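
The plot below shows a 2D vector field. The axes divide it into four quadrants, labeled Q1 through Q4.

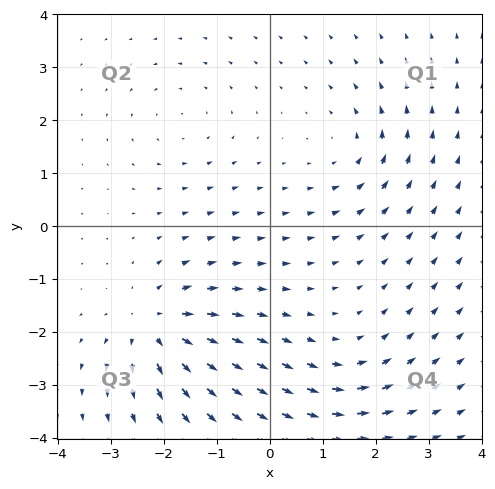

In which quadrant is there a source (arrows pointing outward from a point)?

Q3

The source sits at approximately (-2.2, -1.9), which lies in quadrant Q3. The divergence there is about +5, positive as expected for a source.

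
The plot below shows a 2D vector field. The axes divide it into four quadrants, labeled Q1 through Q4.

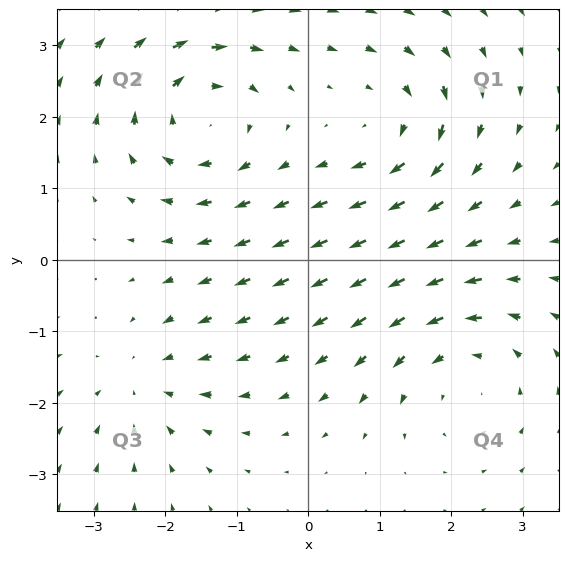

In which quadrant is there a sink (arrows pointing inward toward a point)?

The sink sits at approximately (-2.3, -1.7), which lies in quadrant Q3. The divergence there is about -3, negative as expected for a sink.

Q3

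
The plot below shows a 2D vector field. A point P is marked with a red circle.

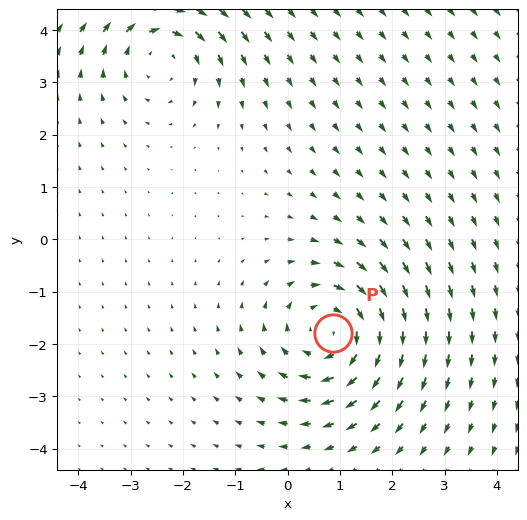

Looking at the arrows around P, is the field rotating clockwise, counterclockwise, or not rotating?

clockwise

Near P at (0.9, -1.8) the arrows circulate clockwise. The curl (z-component) there is about -4; negative curl means clockwise rotation.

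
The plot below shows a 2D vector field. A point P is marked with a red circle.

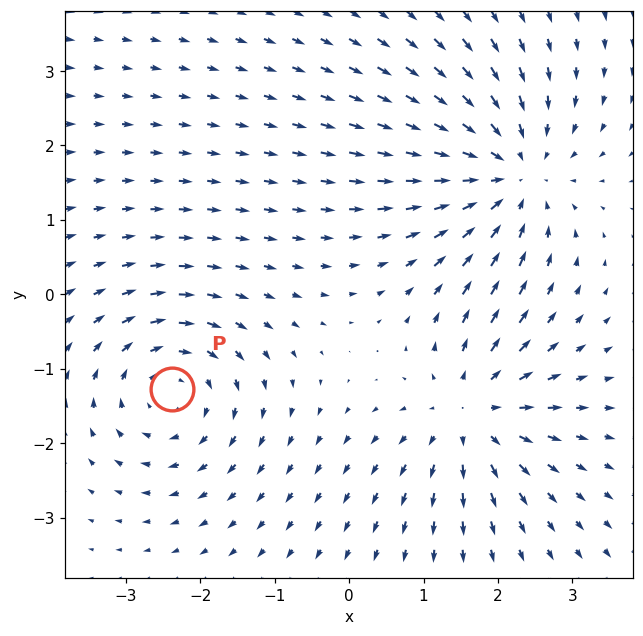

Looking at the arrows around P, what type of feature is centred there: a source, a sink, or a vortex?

vortex

At P (-2.4, -1.3) the arrows circulate clockwise. Divergence ≈0, curl about -4 — near-zero divergence with nonzero curl is a vortex.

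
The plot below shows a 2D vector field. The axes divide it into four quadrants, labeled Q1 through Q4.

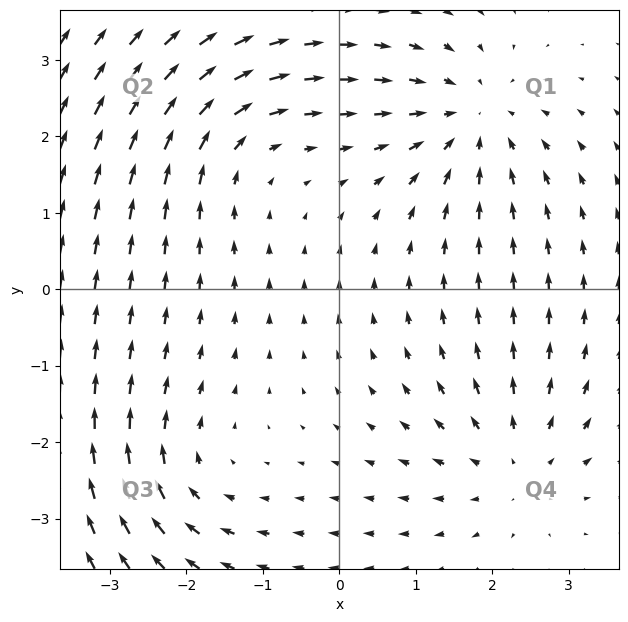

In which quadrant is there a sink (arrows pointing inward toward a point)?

Q1

The sink sits at approximately (1.7, 2.2), which lies in quadrant Q1. The divergence there is about -4, negative as expected for a sink.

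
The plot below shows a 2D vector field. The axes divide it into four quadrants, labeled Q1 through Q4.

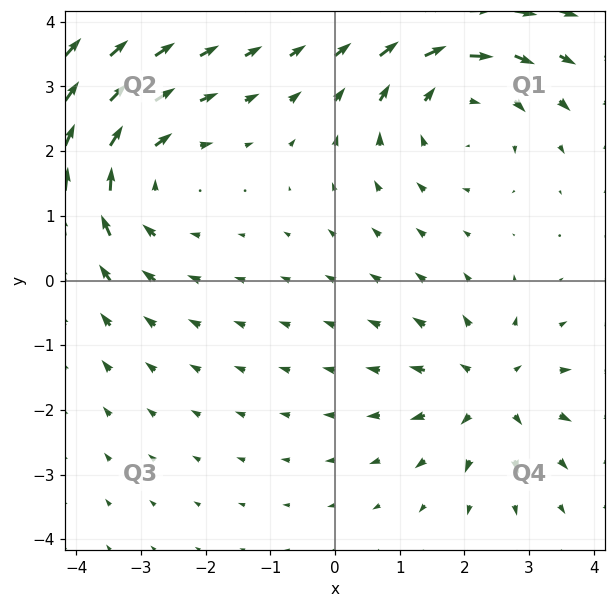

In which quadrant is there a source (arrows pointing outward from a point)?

Q4

The source sits at approximately (2.4, -1.7), which lies in quadrant Q4. The divergence there is about +4, positive as expected for a source.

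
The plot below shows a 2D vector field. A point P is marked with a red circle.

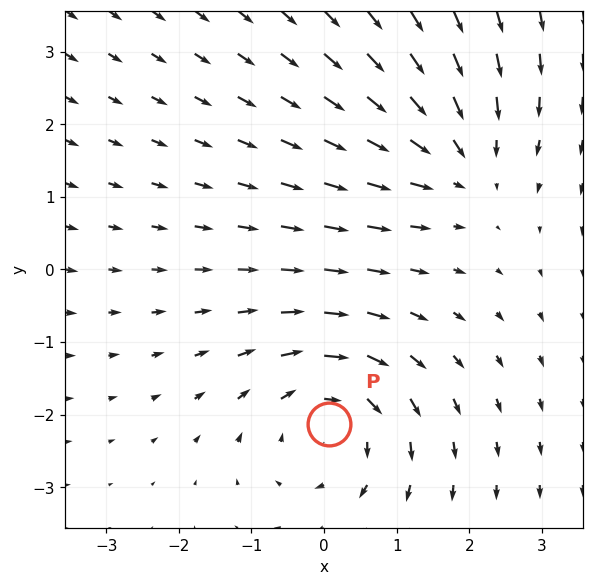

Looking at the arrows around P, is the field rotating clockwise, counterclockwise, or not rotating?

clockwise

Near P at (0.1, -2.1) the arrows circulate clockwise. The curl (z-component) there is about -3; negative curl means clockwise rotation.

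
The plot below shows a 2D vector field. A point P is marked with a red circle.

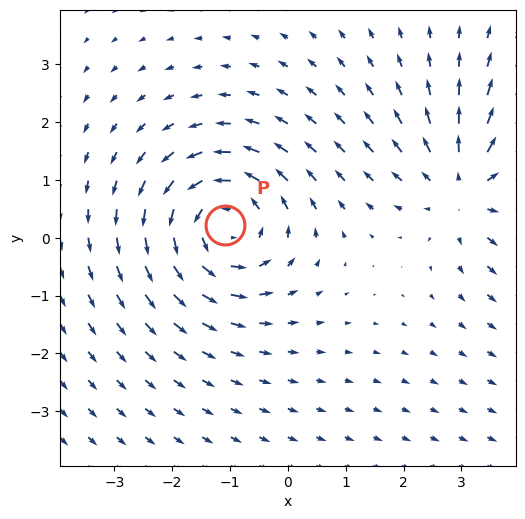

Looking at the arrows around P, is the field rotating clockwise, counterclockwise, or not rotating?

counterclockwise

Near P at (-1.1, 0.2) the arrows circulate counterclockwise. The curl (z-component) there is about +5; positive curl means counterclockwise rotation.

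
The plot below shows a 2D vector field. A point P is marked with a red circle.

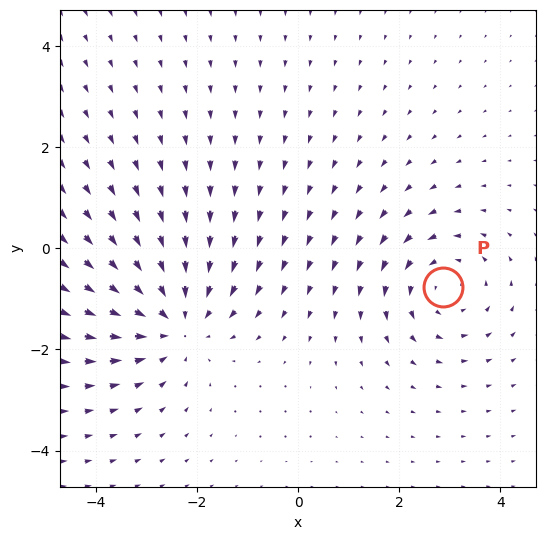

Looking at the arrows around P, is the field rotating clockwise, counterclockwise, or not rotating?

Near P at (2.9, -0.8) the arrows circulate counterclockwise. The curl (z-component) there is about +3; positive curl means counterclockwise rotation.

counterclockwise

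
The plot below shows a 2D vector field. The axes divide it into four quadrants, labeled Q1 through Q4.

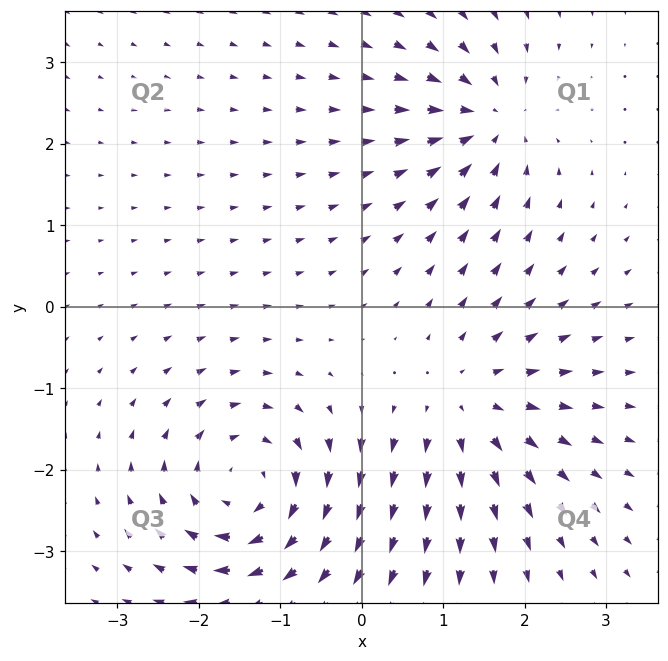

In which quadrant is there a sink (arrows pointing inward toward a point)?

The sink sits at approximately (1.6, 2.3), which lies in quadrant Q1. The divergence there is about -4, negative as expected for a sink.

Q1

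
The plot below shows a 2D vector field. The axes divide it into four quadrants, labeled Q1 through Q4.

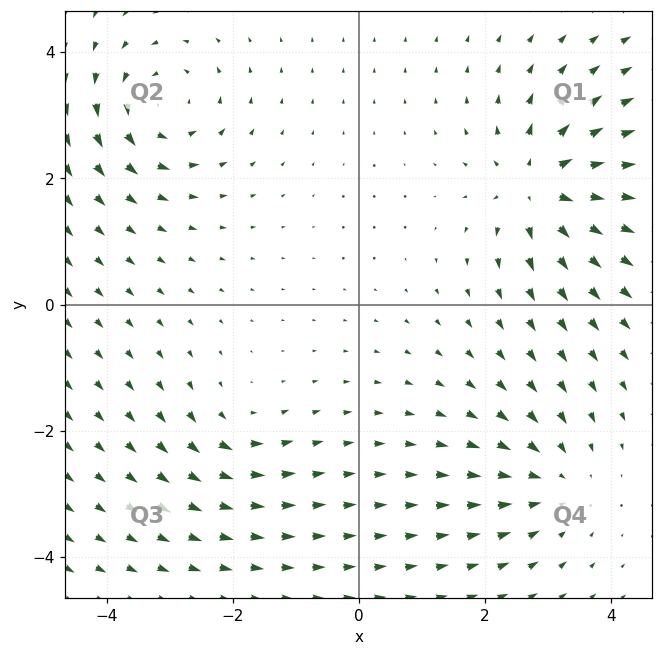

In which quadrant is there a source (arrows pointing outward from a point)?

The source sits at approximately (2.9, 1.9), which lies in quadrant Q1. The divergence there is about +5, positive as expected for a source.

Q1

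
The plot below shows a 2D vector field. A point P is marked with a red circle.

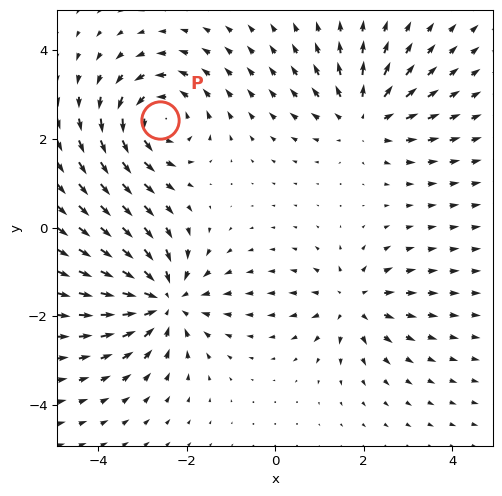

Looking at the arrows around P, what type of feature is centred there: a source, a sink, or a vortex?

At P (-2.6, 2.4) the arrows circulate counterclockwise. Divergence ≈0, curl about +4 — near-zero divergence with nonzero curl is a vortex.

vortex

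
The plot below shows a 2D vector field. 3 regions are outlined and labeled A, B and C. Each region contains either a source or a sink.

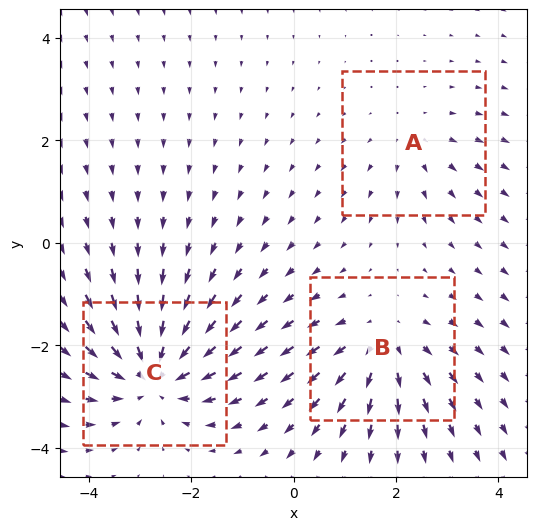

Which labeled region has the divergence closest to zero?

Divergence at each region's feature centre — A: about +2, B: about +3, C: about -5. Region A is closest to zero.

A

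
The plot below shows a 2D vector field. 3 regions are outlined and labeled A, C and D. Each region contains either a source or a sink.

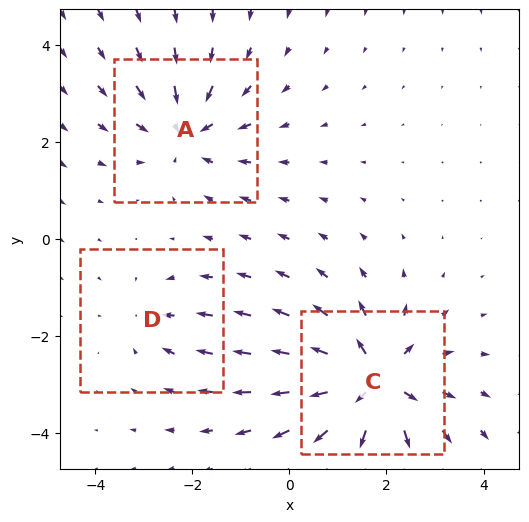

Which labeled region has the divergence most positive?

C

Divergence at each region's feature centre — A: about -4, C: about +5, D: about -2. Region C is most positive.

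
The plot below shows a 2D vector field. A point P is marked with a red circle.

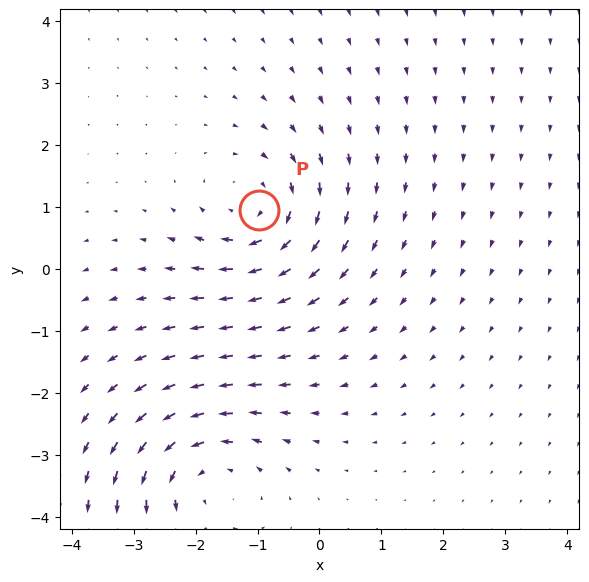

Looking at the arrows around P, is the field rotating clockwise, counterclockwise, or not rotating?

clockwise

Near P at (-1.0, 0.9) the arrows circulate clockwise. The curl (z-component) there is about -3; negative curl means clockwise rotation.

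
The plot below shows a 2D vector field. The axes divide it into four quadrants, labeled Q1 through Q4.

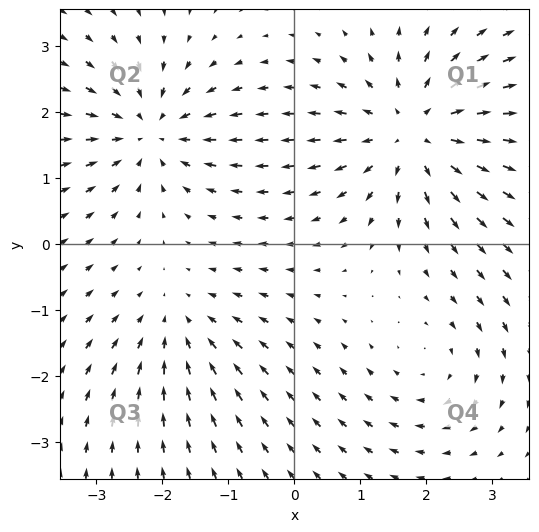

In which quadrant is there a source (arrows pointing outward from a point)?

Q1

The source sits at approximately (1.8, 1.7), which lies in quadrant Q1. The divergence there is about +4, positive as expected for a source.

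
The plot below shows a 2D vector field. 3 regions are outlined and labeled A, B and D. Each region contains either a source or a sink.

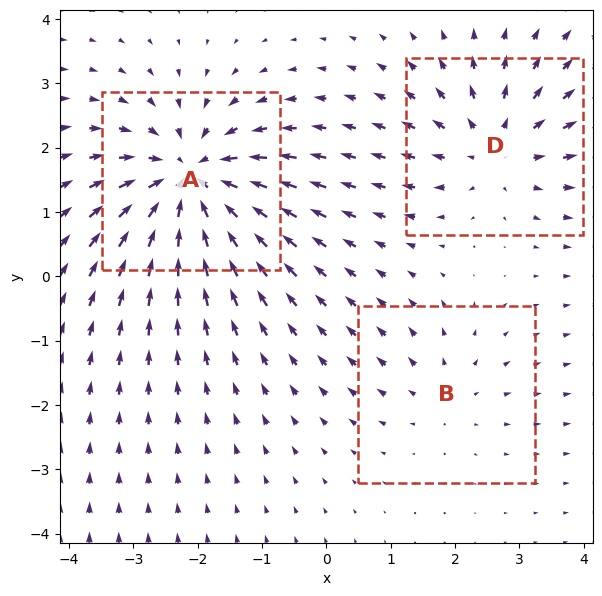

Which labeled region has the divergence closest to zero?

Divergence at each region's feature centre — A: about -5, B: about +2, D: about +3. Region B is closest to zero.

B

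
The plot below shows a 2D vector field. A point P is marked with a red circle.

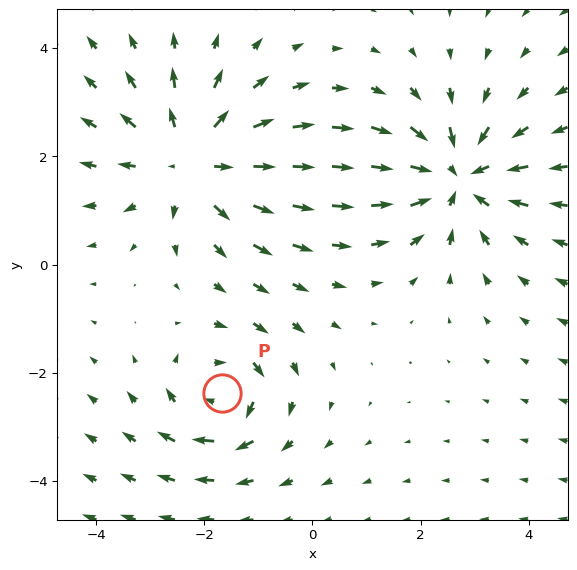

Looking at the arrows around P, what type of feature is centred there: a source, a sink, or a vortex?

At P (-1.7, -2.4) the arrows circulate clockwise. Divergence ≈0, curl about -4 — near-zero divergence with nonzero curl is a vortex.

vortex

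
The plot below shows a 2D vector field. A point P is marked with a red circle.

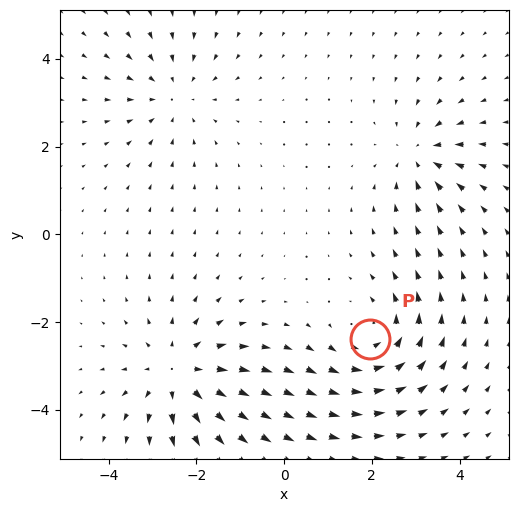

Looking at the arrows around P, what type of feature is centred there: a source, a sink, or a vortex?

At P (2.0, -2.4) the arrows circulate counterclockwise. Divergence ≈0, curl about +4 — near-zero divergence with nonzero curl is a vortex.

vortex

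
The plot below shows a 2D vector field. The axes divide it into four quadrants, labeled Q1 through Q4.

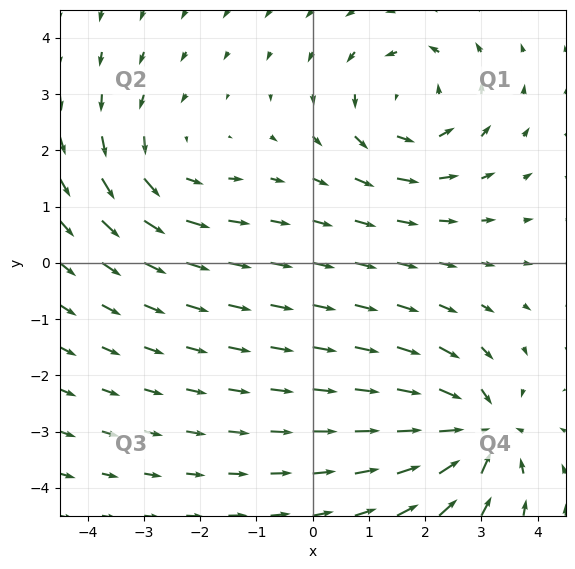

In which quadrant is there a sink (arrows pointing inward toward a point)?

The sink sits at approximately (2.9, -3.0), which lies in quadrant Q4. The divergence there is about -5, negative as expected for a sink.

Q4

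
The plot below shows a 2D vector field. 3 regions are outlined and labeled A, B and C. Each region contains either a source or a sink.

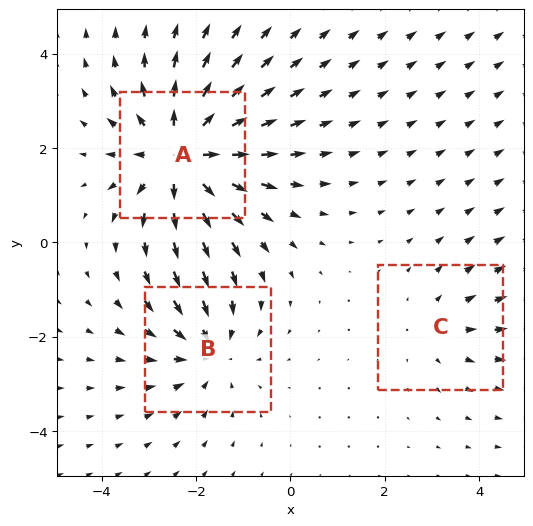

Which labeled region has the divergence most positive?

Divergence at each region's feature centre — A: about +4, B: about -3, C: about +2. Region A is most positive.

A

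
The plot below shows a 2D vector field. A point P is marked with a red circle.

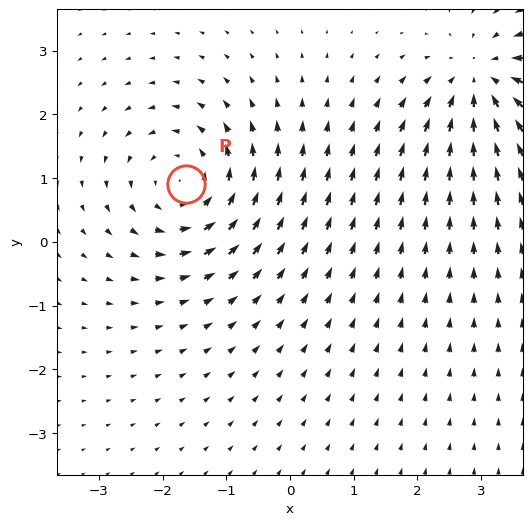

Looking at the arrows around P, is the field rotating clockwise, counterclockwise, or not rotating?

counterclockwise

Near P at (-1.6, 0.9) the arrows circulate counterclockwise. The curl (z-component) there is about +4; positive curl means counterclockwise rotation.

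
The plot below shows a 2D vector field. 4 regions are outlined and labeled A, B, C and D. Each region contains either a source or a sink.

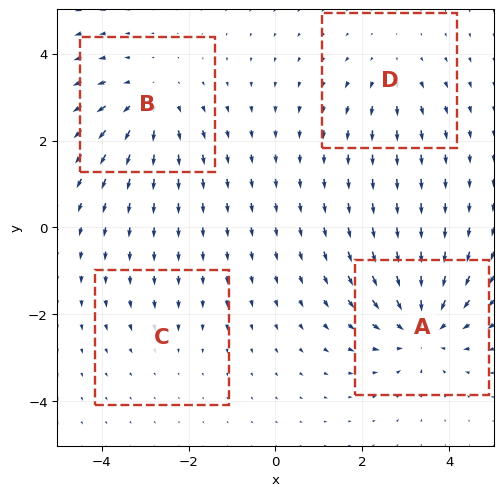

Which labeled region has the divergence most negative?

Divergence at each region's feature centre — A: about -5, B: about +4, C: about -2, D: about +3. Region A is most negative.

A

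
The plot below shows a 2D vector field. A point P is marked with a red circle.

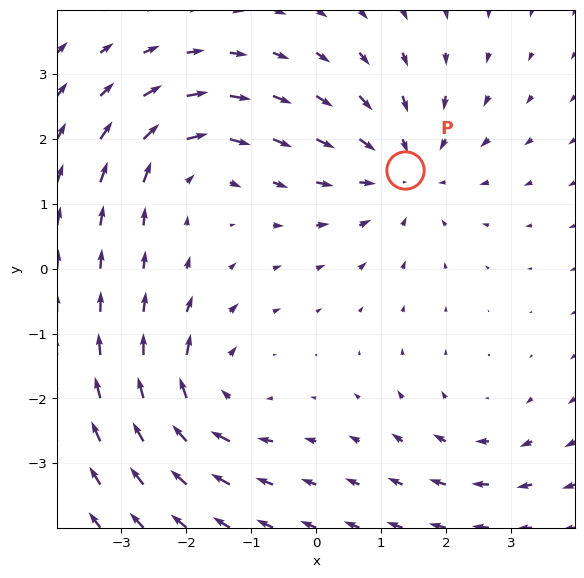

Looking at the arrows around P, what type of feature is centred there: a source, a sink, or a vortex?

sink

At P (1.4, 1.5) the arrows converge inward. Divergence about -4, curl ≈0 — negative divergence with near-zero curl is a sink.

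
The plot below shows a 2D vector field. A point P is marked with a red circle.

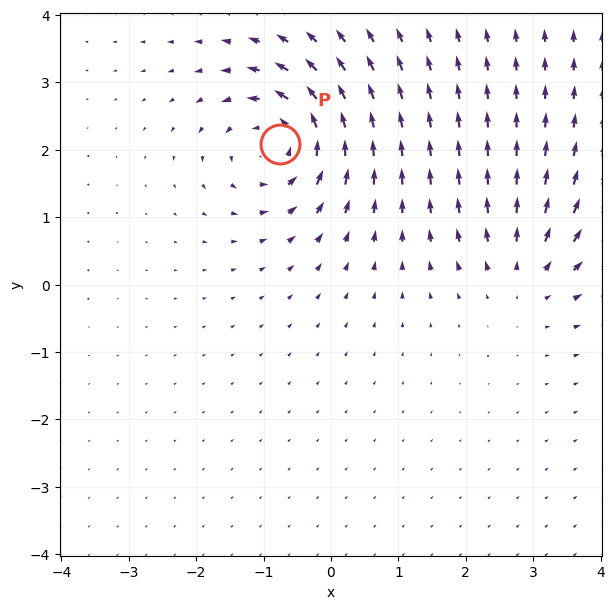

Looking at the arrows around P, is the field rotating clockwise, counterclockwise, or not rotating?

Near P at (-0.8, 2.1) the arrows circulate counterclockwise. The curl (z-component) there is about +6; positive curl means counterclockwise rotation.

counterclockwise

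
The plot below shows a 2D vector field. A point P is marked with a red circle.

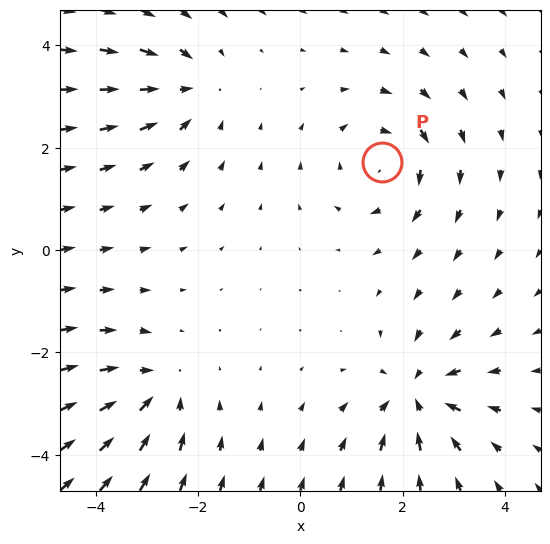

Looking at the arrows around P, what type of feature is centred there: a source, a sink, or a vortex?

vortex

At P (1.6, 1.7) the arrows circulate clockwise. Divergence ≈0, curl about -4 — near-zero divergence with nonzero curl is a vortex.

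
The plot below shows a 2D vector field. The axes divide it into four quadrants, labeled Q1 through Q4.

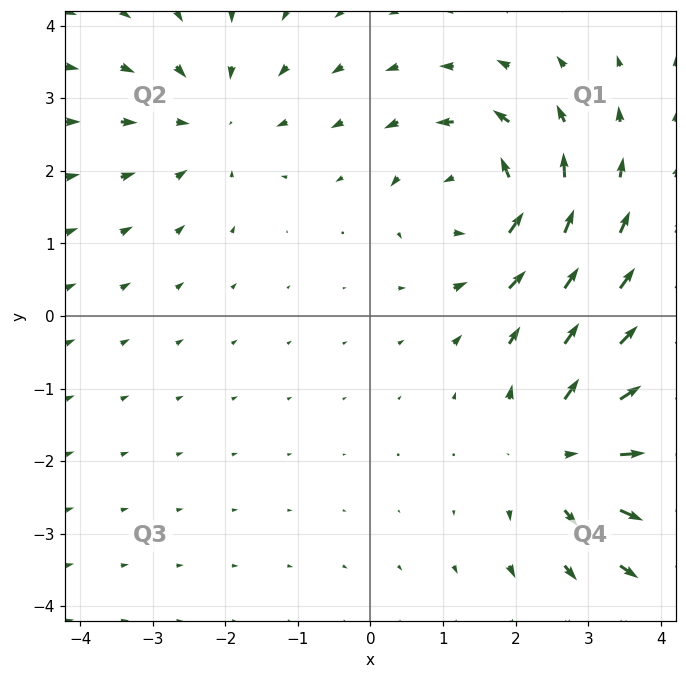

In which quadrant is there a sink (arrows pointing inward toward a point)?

The sink sits at approximately (-2.2, 2.7), which lies in quadrant Q2. The divergence there is about -3, negative as expected for a sink.

Q2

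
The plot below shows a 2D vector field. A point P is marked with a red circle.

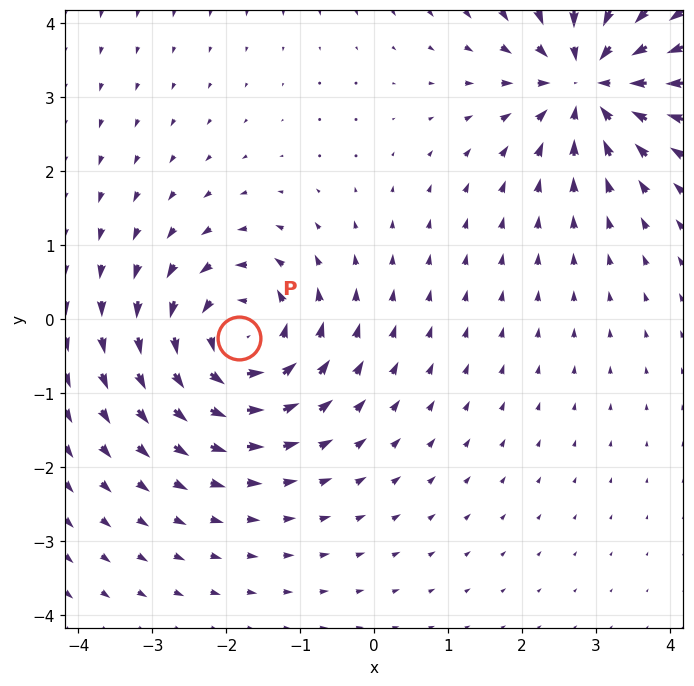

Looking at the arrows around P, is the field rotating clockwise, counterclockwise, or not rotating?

counterclockwise

Near P at (-1.8, -0.2) the arrows circulate counterclockwise. The curl (z-component) there is about +3; positive curl means counterclockwise rotation.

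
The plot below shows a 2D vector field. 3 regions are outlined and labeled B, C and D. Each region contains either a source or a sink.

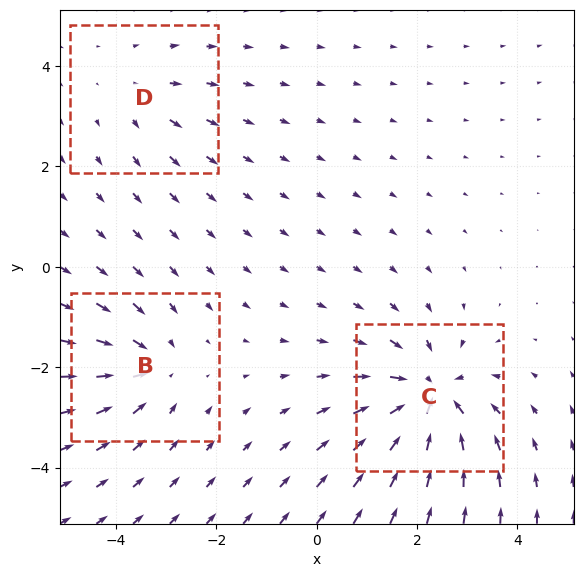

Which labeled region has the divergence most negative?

Divergence at each region's feature centre — B: about -3, C: about -5, D: about +2. Region C is most negative.

C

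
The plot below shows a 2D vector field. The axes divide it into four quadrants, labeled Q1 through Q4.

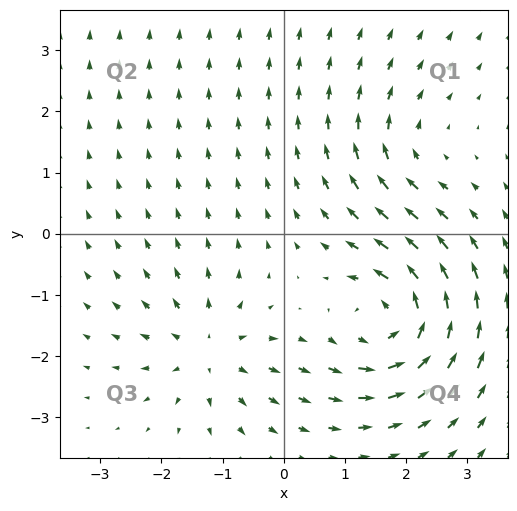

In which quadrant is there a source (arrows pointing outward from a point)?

Q3

The source sits at approximately (-1.2, -1.9), which lies in quadrant Q3. The divergence there is about +4, positive as expected for a source.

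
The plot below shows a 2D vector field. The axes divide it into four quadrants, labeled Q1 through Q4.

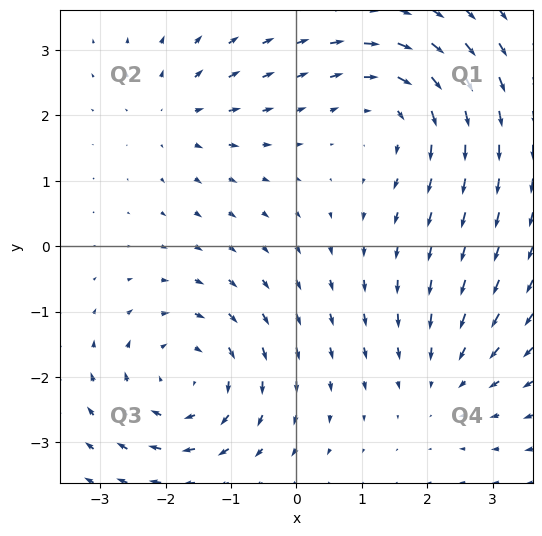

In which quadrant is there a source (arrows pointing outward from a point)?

Q2

The source sits at approximately (-1.8, 2.0), which lies in quadrant Q2. The divergence there is about +3, positive as expected for a source.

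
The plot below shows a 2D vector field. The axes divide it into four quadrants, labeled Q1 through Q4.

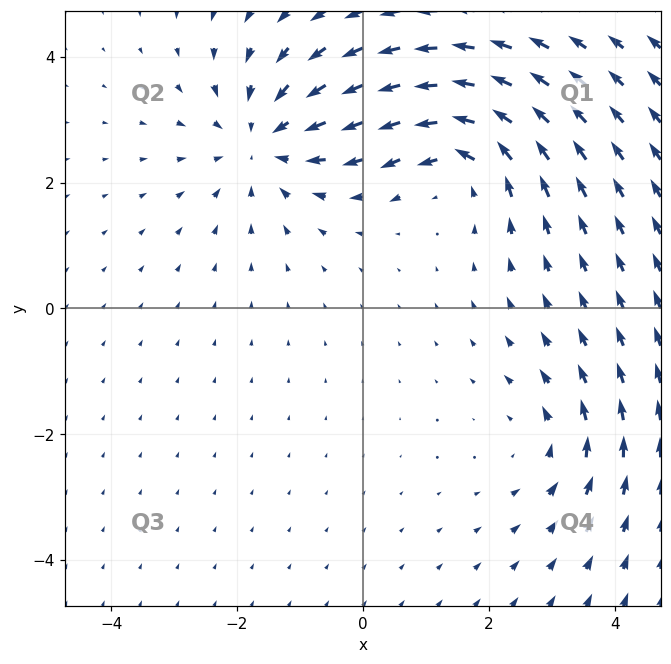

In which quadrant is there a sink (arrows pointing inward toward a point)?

The sink sits at approximately (-1.6, 2.7), which lies in quadrant Q2. The divergence there is about -4, negative as expected for a sink.

Q2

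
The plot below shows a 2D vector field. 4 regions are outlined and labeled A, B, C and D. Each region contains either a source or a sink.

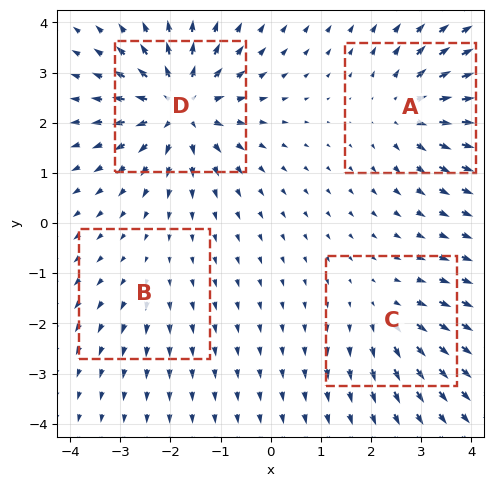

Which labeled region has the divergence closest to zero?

B

Divergence at each region's feature centre — A: about +5, B: about +2, C: about +3, D: about +8. Region B is closest to zero.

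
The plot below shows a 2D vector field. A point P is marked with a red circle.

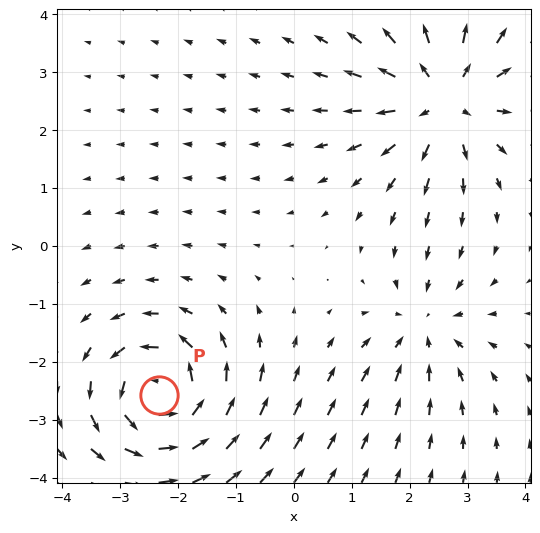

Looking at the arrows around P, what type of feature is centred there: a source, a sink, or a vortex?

At P (-2.3, -2.6) the arrows circulate counterclockwise. Divergence ≈0, curl about +6 — near-zero divergence with nonzero curl is a vortex.

vortex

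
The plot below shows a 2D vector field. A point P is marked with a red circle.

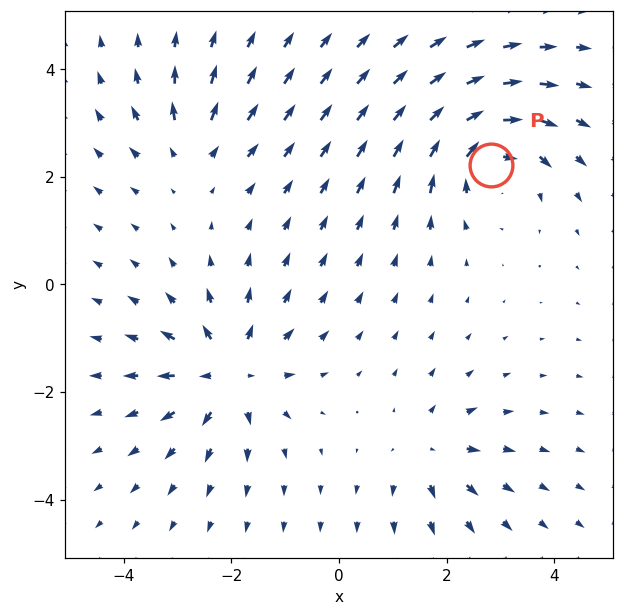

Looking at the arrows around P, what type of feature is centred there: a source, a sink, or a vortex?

At P (2.8, 2.2) the arrows circulate clockwise. Divergence ≈0, curl about -6 — near-zero divergence with nonzero curl is a vortex.

vortex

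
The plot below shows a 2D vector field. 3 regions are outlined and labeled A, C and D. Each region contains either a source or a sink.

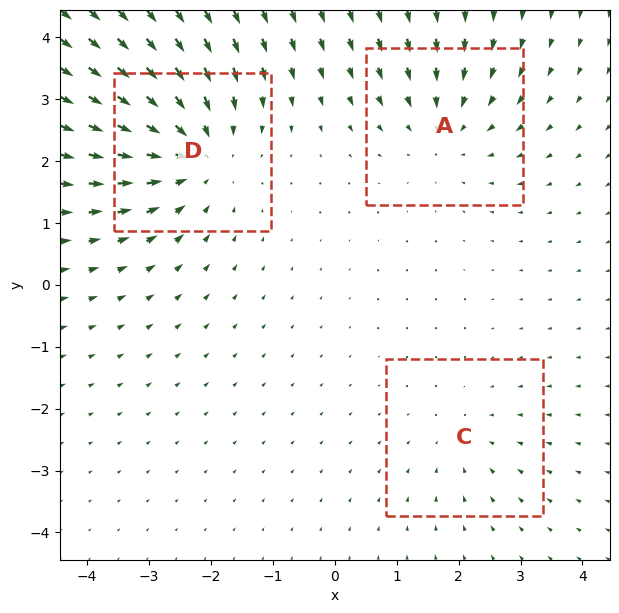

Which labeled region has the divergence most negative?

D

Divergence at each region's feature centre — A: about -3, C: about -2, D: about -4. Region D is most negative.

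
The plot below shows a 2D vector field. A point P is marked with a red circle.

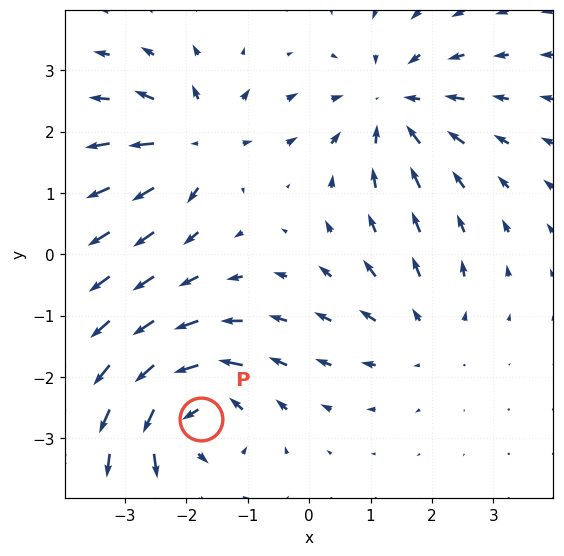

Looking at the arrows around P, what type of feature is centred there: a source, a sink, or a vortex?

At P (-1.8, -2.7) the arrows circulate counterclockwise. Divergence ≈0, curl about +6 — near-zero divergence with nonzero curl is a vortex.

vortex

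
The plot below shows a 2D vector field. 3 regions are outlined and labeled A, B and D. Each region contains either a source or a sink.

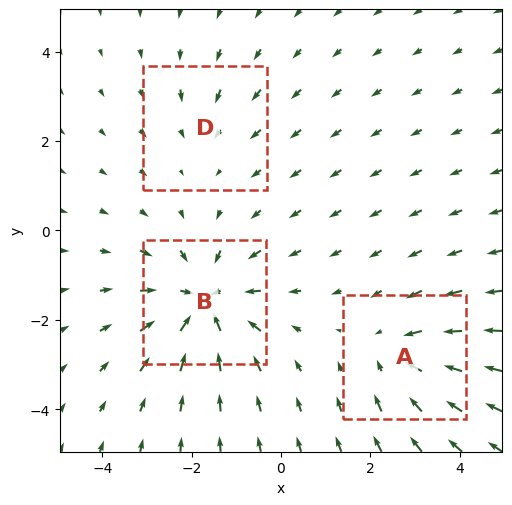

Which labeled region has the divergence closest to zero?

D

Divergence at each region's feature centre — A: about -3, B: about -5, D: about -2. Region D is closest to zero.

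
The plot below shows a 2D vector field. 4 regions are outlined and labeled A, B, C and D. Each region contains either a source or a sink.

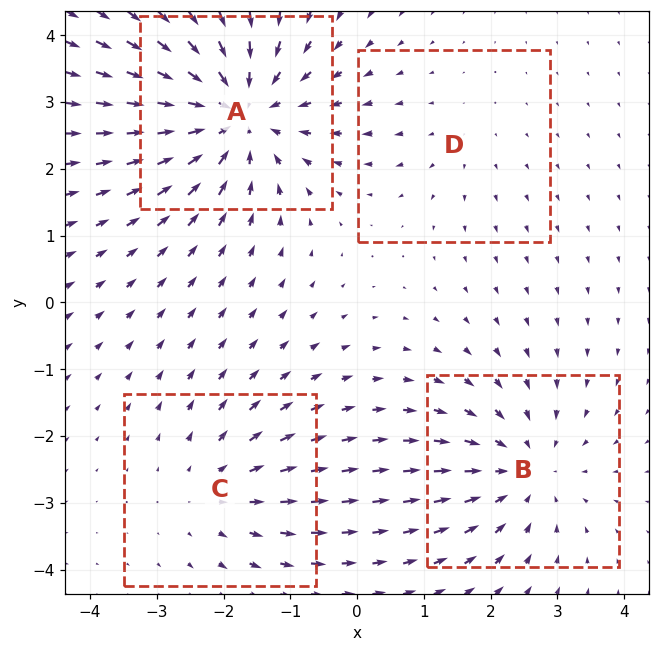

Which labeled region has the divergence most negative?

A

Divergence at each region's feature centre — A: about -6, B: about -4, C: about +3, D: about +2. Region A is most negative.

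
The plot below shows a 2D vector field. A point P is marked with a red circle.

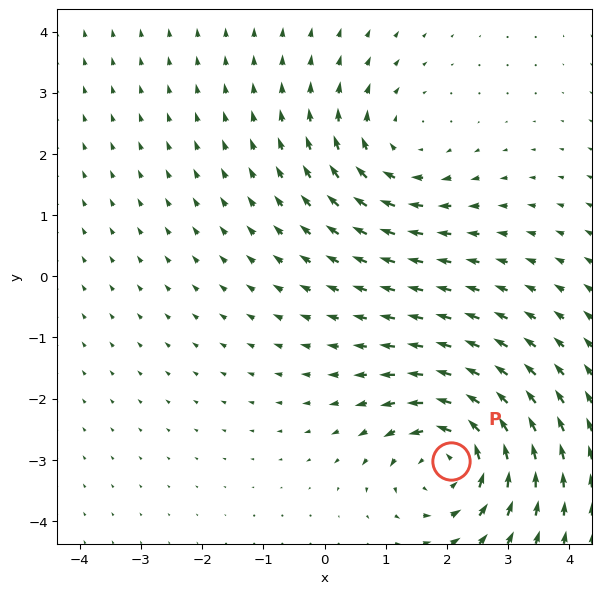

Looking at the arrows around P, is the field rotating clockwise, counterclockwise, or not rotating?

counterclockwise

Near P at (2.1, -3.0) the arrows circulate counterclockwise. The curl (z-component) there is about +4; positive curl means counterclockwise rotation.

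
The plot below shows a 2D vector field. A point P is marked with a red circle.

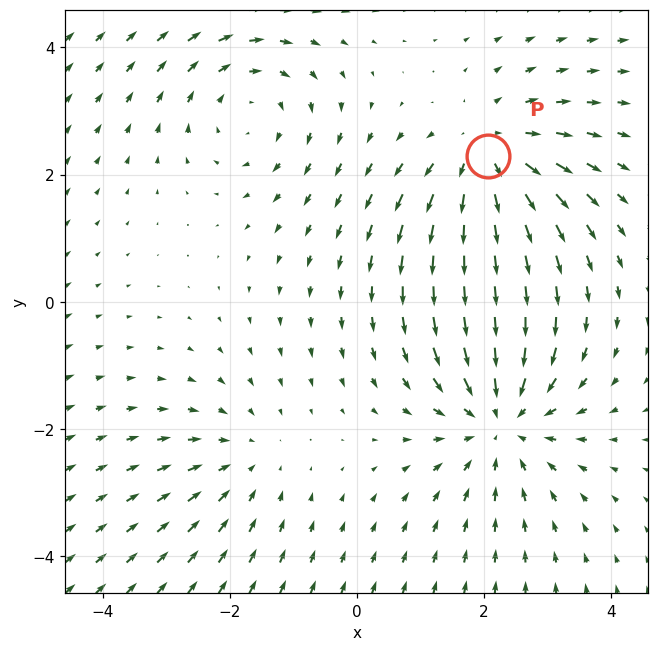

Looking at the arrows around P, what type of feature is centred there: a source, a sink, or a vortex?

At P (2.1, 2.3) the arrows spread outward. Divergence about +4, curl ≈0 — positive divergence with near-zero curl is a source.

source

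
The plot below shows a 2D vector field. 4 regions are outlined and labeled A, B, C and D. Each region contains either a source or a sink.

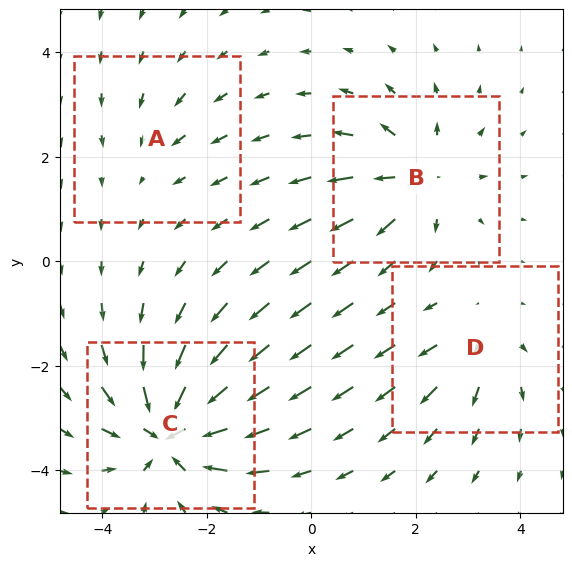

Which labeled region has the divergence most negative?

C

Divergence at each region's feature centre — A: about -2, B: about +5, C: about -8, D: about +4. Region C is most negative.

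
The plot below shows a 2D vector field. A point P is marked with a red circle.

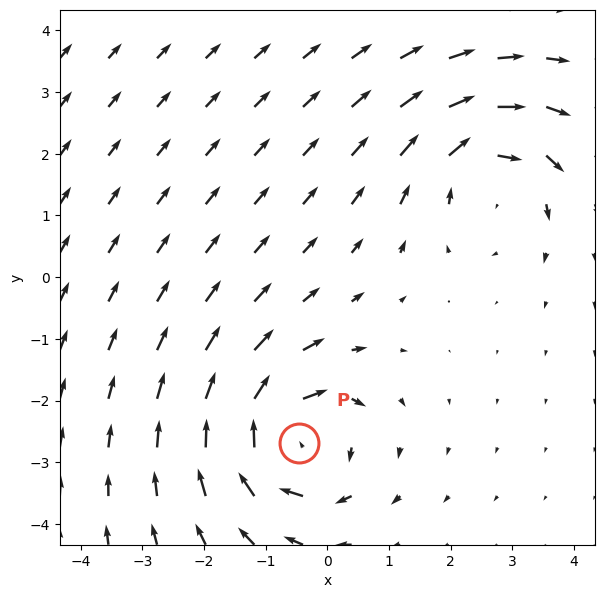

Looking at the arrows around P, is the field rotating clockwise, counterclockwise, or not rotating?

clockwise

Near P at (-0.5, -2.7) the arrows circulate clockwise. The curl (z-component) there is about -6; negative curl means clockwise rotation.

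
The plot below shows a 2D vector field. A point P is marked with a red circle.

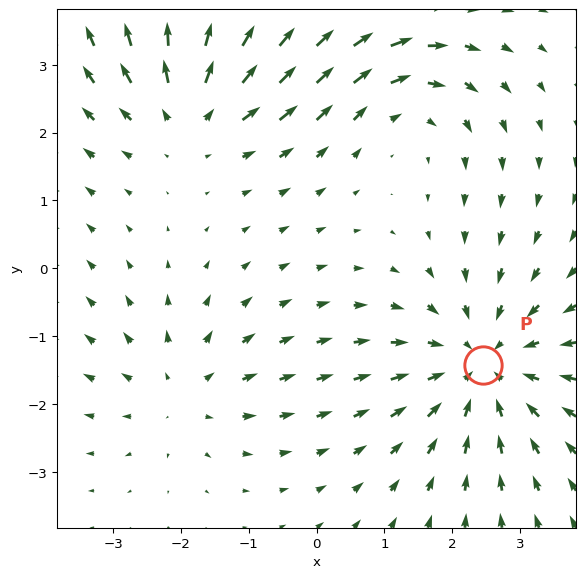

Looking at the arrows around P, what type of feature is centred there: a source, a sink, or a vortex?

sink

At P (2.5, -1.4) the arrows converge inward. Divergence about -4, curl ≈0 — negative divergence with near-zero curl is a sink.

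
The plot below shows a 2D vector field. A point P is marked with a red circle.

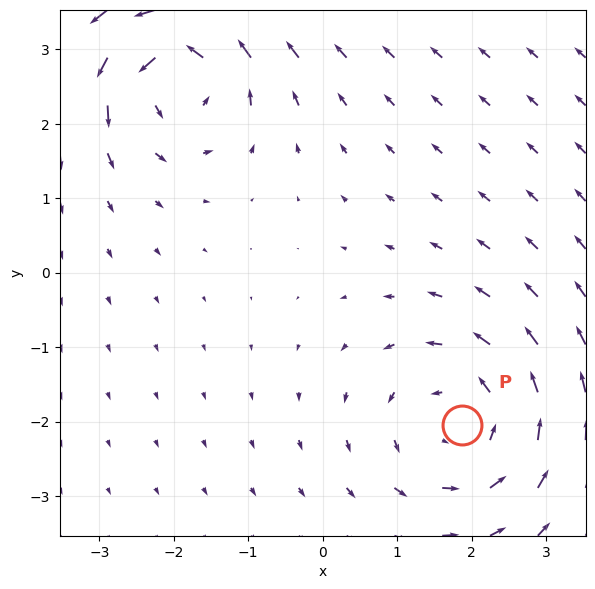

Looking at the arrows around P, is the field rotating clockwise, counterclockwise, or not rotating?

counterclockwise

Near P at (1.9, -2.0) the arrows circulate counterclockwise. The curl (z-component) there is about +4; positive curl means counterclockwise rotation.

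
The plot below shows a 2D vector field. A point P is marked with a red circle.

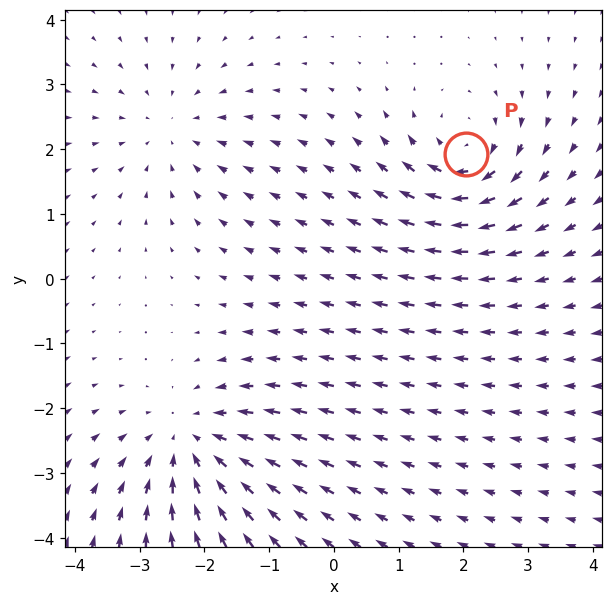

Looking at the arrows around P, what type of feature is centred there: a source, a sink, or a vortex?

At P (2.0, 1.9) the arrows circulate clockwise. Divergence ≈0, curl about -5 — near-zero divergence with nonzero curl is a vortex.

vortex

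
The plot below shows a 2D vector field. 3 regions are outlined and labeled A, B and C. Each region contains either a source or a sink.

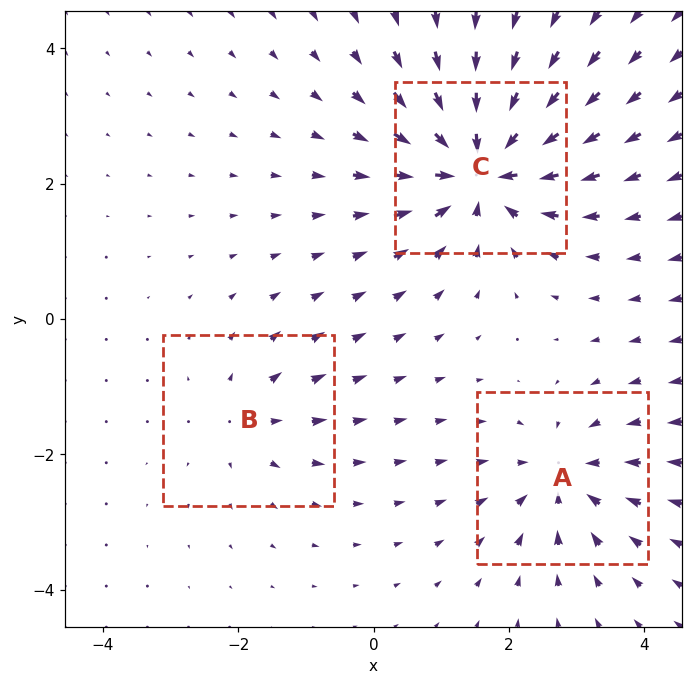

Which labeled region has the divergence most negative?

C

Divergence at each region's feature centre — A: about -3, B: about +2, C: about -6. Region C is most negative.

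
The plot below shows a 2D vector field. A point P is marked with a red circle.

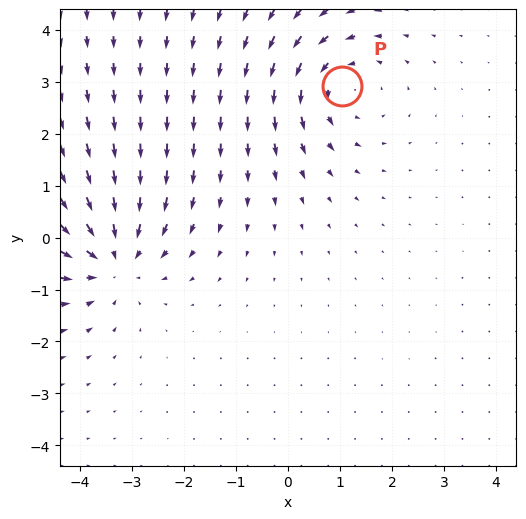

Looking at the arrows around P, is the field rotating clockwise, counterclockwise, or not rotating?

counterclockwise

Near P at (1.0, 2.9) the arrows circulate counterclockwise. The curl (z-component) there is about +2; positive curl means counterclockwise rotation.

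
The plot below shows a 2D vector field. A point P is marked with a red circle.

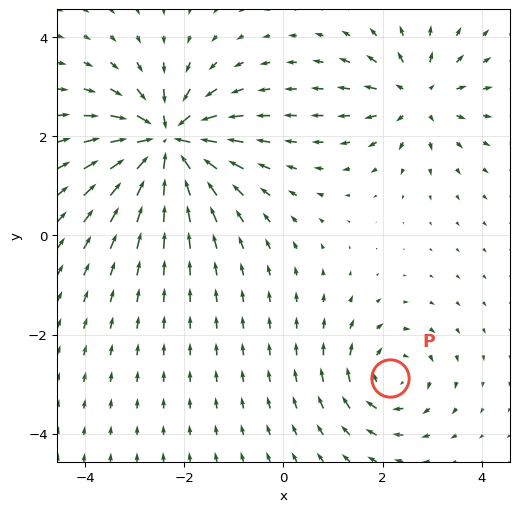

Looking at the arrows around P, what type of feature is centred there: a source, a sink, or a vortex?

vortex

At P (2.2, -2.9) the arrows circulate clockwise. Divergence ≈0, curl about -4 — near-zero divergence with nonzero curl is a vortex.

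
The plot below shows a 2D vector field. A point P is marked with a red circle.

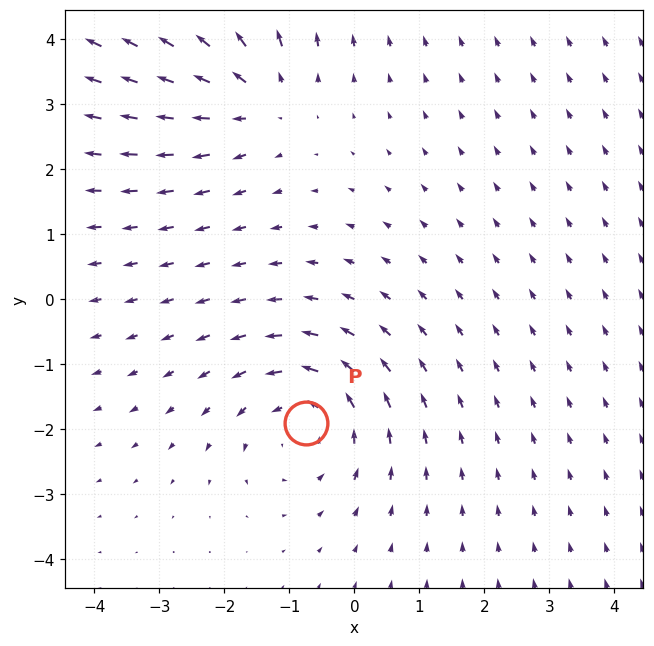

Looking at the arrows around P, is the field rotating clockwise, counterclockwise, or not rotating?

counterclockwise

Near P at (-0.7, -1.9) the arrows circulate counterclockwise. The curl (z-component) there is about +3; positive curl means counterclockwise rotation.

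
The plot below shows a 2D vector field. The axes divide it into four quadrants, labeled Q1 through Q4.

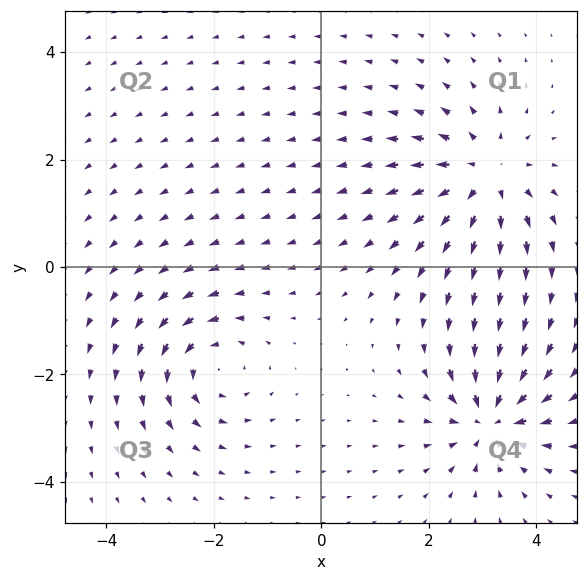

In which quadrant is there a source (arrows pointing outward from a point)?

The source sits at approximately (3.0, 1.7), which lies in quadrant Q1. The divergence there is about +4, positive as expected for a source.

Q1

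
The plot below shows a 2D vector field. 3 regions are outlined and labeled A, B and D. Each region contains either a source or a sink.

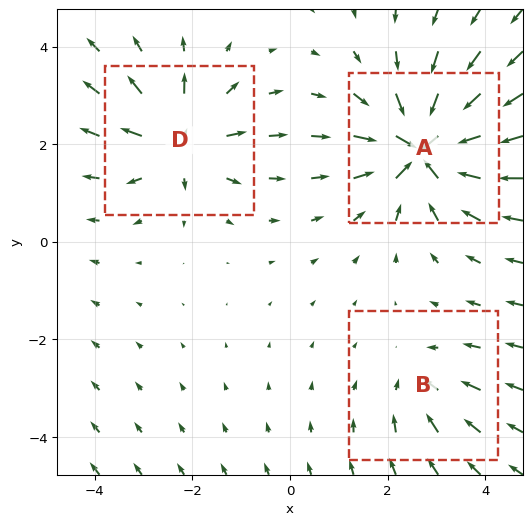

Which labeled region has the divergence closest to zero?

Divergence at each region's feature centre — A: about -6, B: about -3, D: about +4. Region B is closest to zero.

B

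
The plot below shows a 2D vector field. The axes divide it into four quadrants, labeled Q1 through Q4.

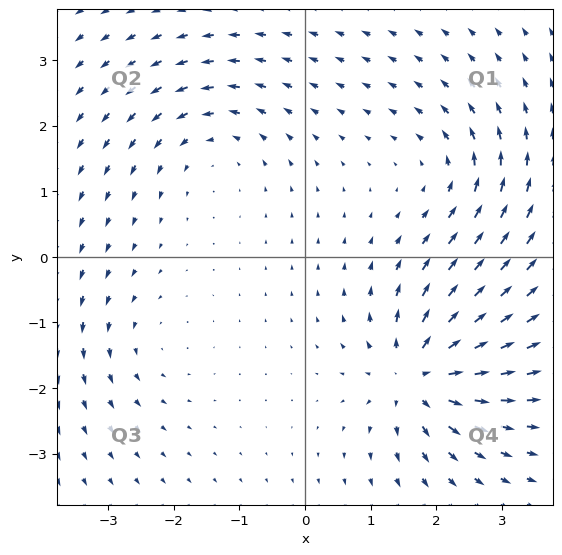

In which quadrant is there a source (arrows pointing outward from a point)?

The source sits at approximately (1.7, -1.8), which lies in quadrant Q4. The divergence there is about +7, positive as expected for a source.

Q4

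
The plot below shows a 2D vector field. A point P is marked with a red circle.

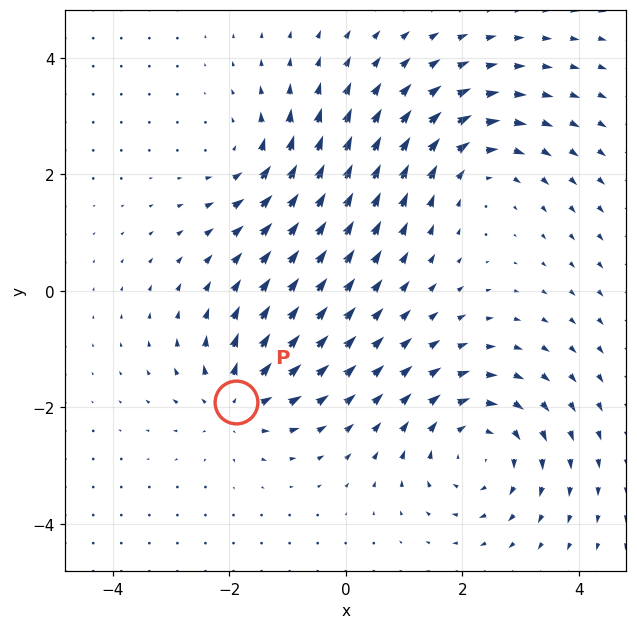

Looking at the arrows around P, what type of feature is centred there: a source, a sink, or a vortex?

source

At P (-1.9, -1.9) the arrows spread outward. Divergence about +5, curl ≈0 — positive divergence with near-zero curl is a source.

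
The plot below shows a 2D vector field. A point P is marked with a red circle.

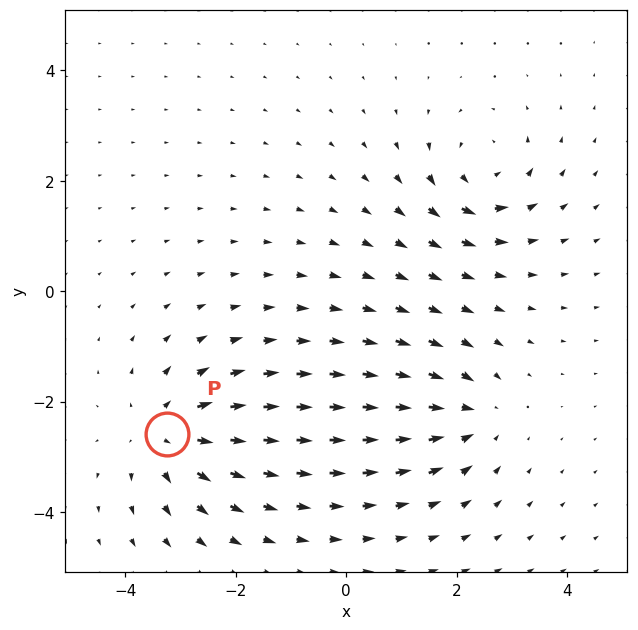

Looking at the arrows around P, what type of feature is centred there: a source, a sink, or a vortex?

At P (-3.3, -2.6) the arrows spread outward. Divergence about +5, curl ≈0 — positive divergence with near-zero curl is a source.

source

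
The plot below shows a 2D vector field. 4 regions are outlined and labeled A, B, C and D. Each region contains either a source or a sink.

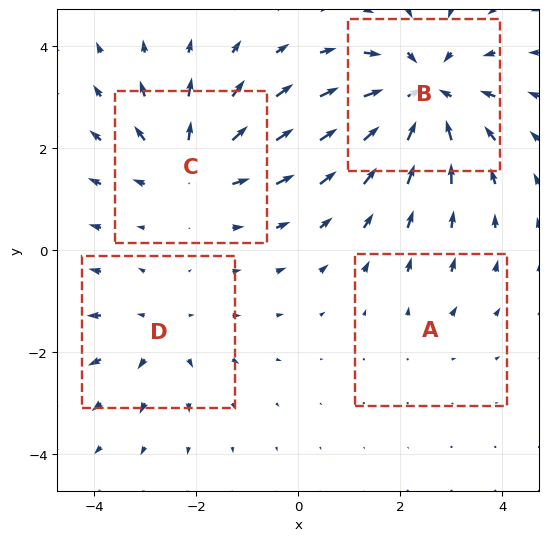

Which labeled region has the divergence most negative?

B

Divergence at each region's feature centre — A: about +2, B: about -6, C: about +4, D: about +3. Region B is most negative.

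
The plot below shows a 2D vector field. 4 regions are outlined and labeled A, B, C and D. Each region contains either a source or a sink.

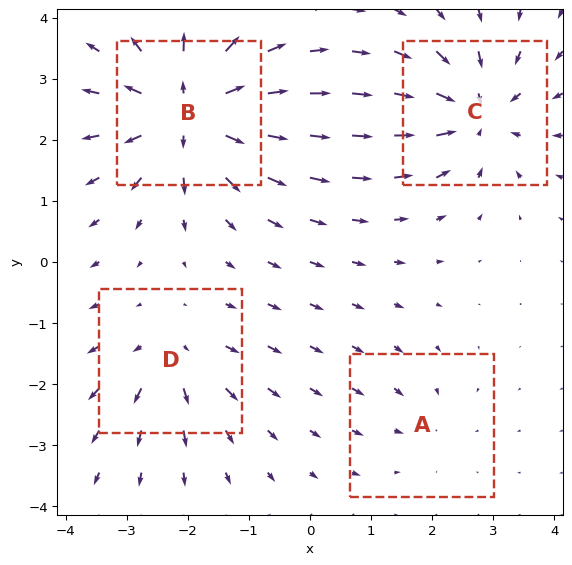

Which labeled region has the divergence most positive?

B

Divergence at each region's feature centre — A: about -2, B: about +7, C: about -6, D: about +4. Region B is most positive.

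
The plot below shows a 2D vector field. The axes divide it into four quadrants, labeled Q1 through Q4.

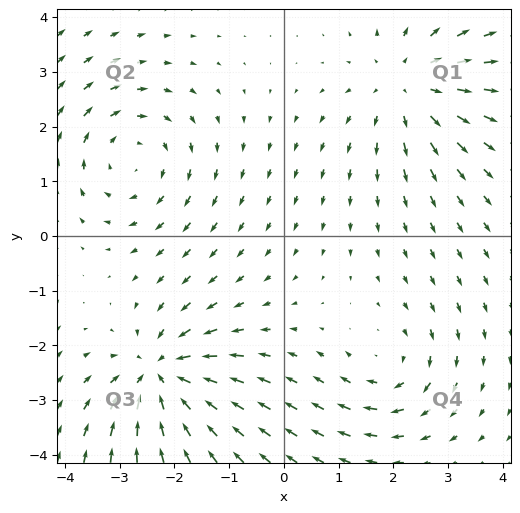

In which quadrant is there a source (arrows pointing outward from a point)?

The source sits at approximately (2.3, 2.8), which lies in quadrant Q1. The divergence there is about +4, positive as expected for a source.

Q1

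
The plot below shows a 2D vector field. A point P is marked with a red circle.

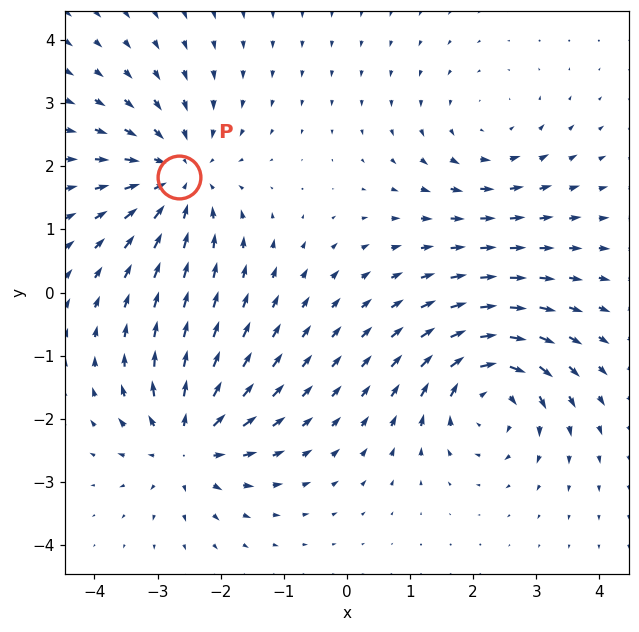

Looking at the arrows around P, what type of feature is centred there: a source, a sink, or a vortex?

sink

At P (-2.7, 1.8) the arrows converge inward. Divergence about -5, curl ≈0 — negative divergence with near-zero curl is a sink.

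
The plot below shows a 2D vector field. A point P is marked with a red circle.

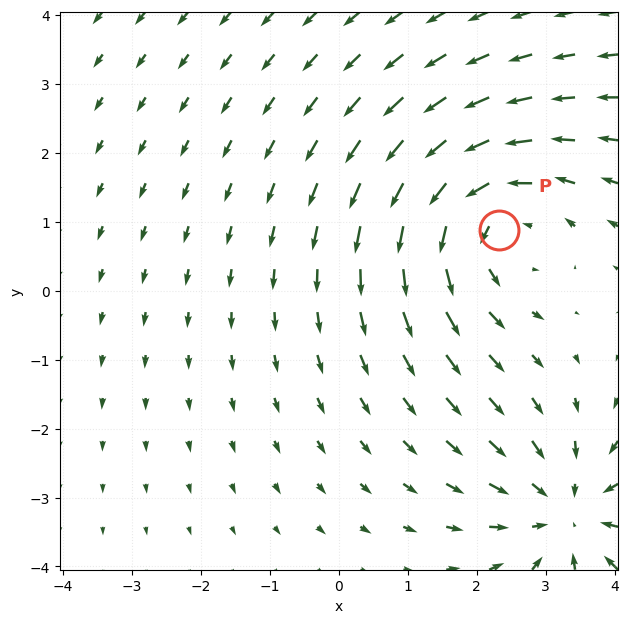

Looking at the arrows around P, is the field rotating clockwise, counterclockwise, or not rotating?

Near P at (2.3, 0.9) the arrows circulate counterclockwise. The curl (z-component) there is about +4; positive curl means counterclockwise rotation.

counterclockwise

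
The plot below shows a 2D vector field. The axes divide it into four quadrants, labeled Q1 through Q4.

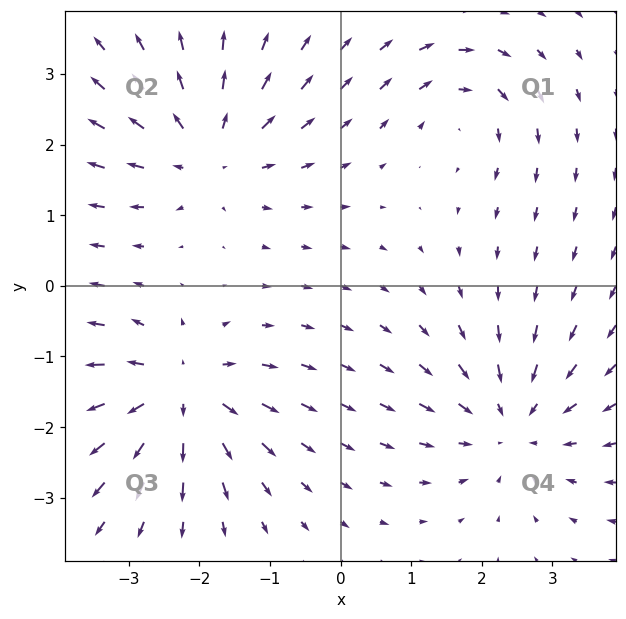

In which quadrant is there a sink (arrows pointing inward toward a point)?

Q4

The sink sits at approximately (2.4, -2.0), which lies in quadrant Q4. The divergence there is about -4, negative as expected for a sink.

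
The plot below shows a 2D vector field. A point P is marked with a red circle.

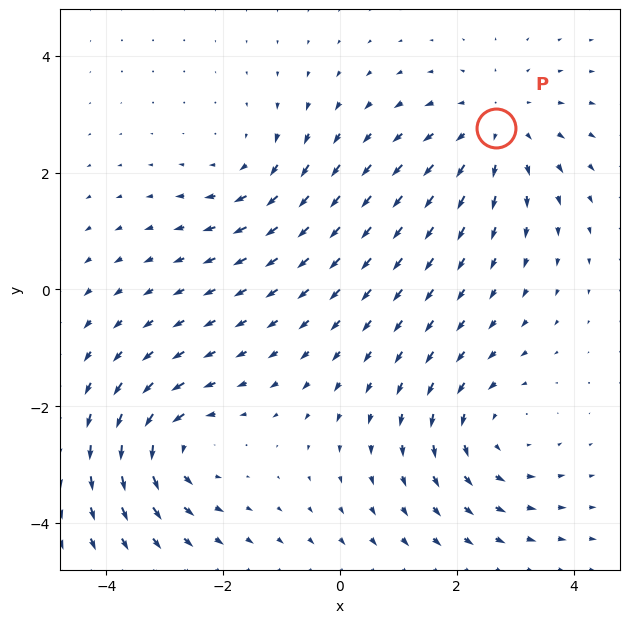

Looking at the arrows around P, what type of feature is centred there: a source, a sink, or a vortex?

At P (2.7, 2.8) the arrows spread outward. Divergence about +4, curl ≈0 — positive divergence with near-zero curl is a source.

source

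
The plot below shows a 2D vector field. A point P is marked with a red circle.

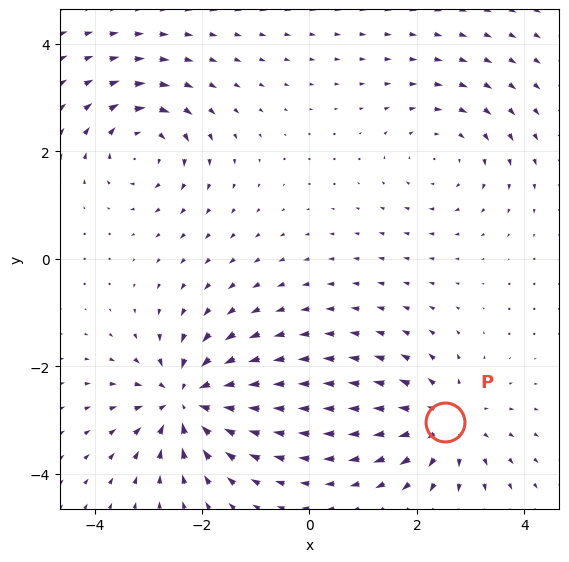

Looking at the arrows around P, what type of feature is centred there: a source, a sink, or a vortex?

At P (2.5, -3.0) the arrows spread outward. Divergence about +4, curl ≈0 — positive divergence with near-zero curl is a source.

source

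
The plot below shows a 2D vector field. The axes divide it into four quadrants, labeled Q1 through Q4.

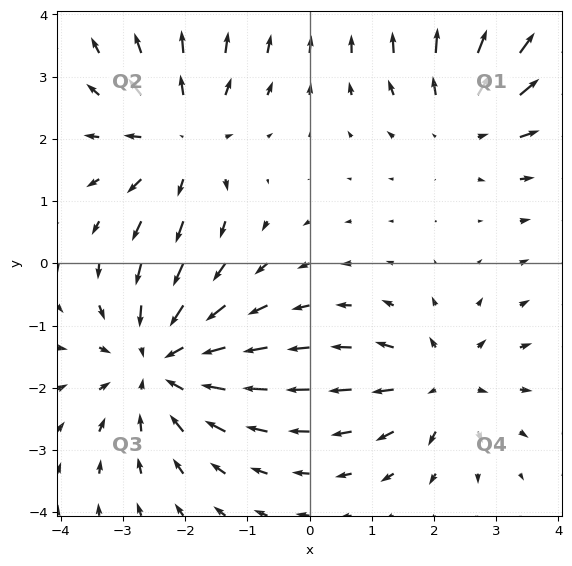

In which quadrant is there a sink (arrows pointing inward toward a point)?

The sink sits at approximately (-2.4, -1.6), which lies in quadrant Q3. The divergence there is about -4, negative as expected for a sink.

Q3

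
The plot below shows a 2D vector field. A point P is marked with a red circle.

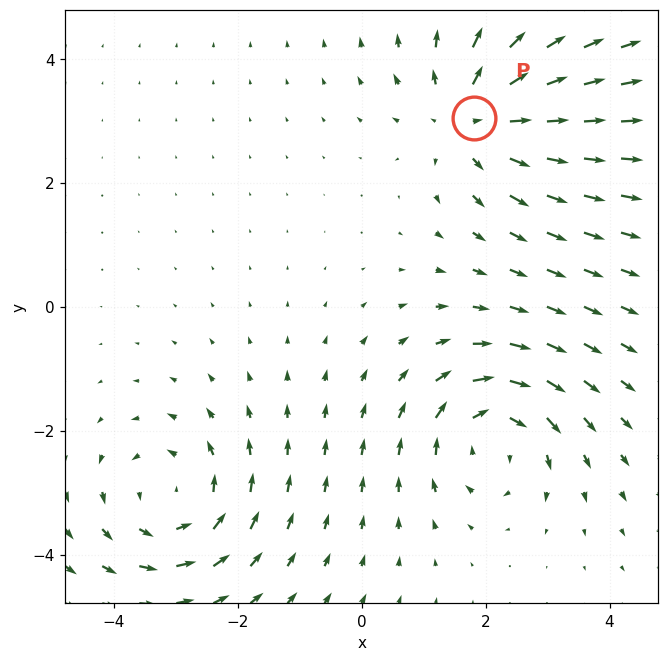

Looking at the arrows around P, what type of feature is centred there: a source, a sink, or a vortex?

At P (1.8, 3.0) the arrows spread outward. Divergence about +4, curl ≈0 — positive divergence with near-zero curl is a source.

source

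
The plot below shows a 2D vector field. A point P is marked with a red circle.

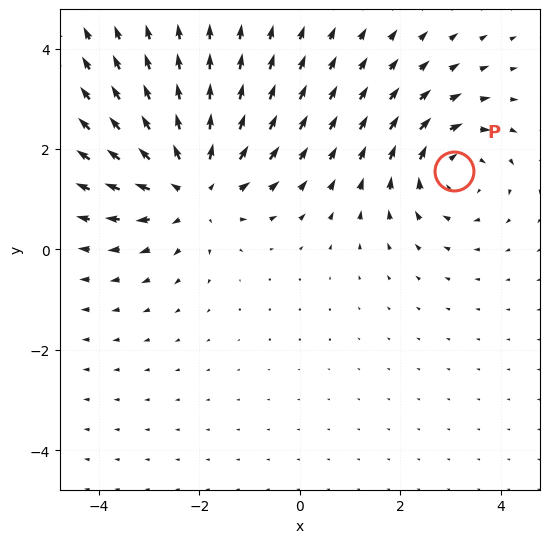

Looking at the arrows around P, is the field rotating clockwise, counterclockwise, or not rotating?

clockwise

Near P at (3.1, 1.6) the arrows circulate clockwise. The curl (z-component) there is about -3; negative curl means clockwise rotation.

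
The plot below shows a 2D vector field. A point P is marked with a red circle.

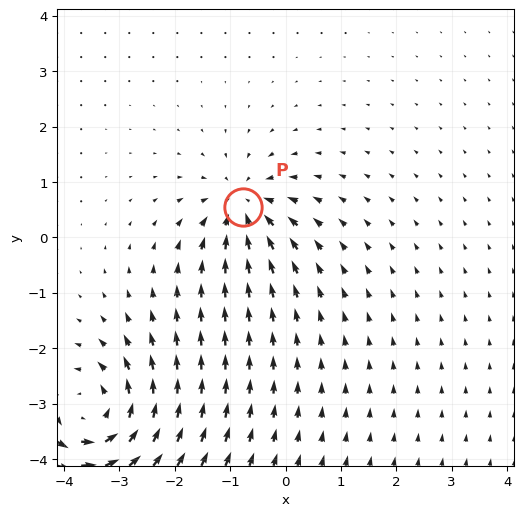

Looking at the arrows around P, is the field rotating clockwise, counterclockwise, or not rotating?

not rotating

Near P at (-0.8, 0.5) the arrows show no circulation. The curl there is ≈0.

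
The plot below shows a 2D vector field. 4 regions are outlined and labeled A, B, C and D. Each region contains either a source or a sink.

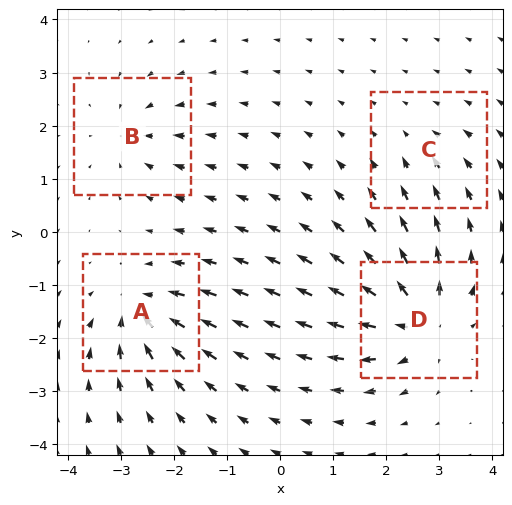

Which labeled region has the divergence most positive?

Divergence at each region's feature centre — A: about -6, B: about -4, C: about -2, D: about +8. Region D is most positive.

D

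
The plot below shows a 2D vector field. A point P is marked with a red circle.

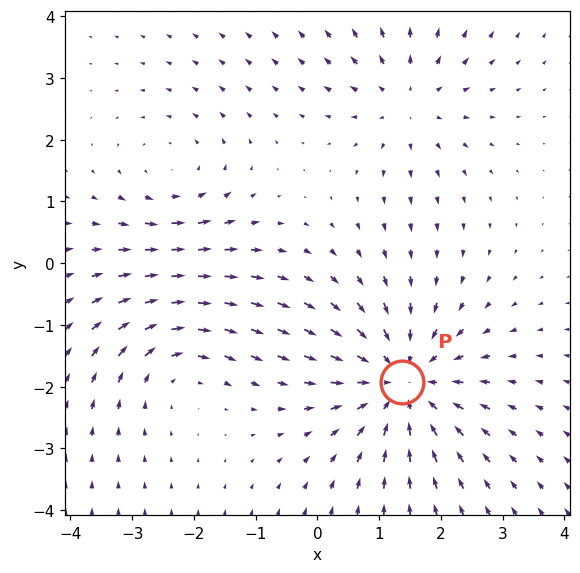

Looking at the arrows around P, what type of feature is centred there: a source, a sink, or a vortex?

At P (1.4, -1.9) the arrows converge inward. Divergence about -4, curl ≈0 — negative divergence with near-zero curl is a sink.

sink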